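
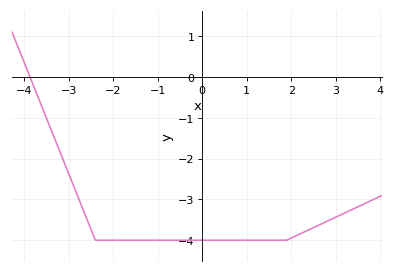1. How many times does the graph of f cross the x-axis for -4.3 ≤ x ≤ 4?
1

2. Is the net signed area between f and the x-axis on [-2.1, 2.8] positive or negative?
negative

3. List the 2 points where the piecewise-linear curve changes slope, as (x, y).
(-2.4, -4); (1.9, -4)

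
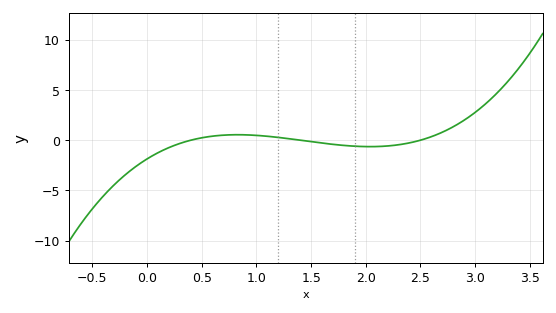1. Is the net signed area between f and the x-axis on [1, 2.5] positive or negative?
negative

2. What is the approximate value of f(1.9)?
-0.598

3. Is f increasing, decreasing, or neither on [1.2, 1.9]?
decreasing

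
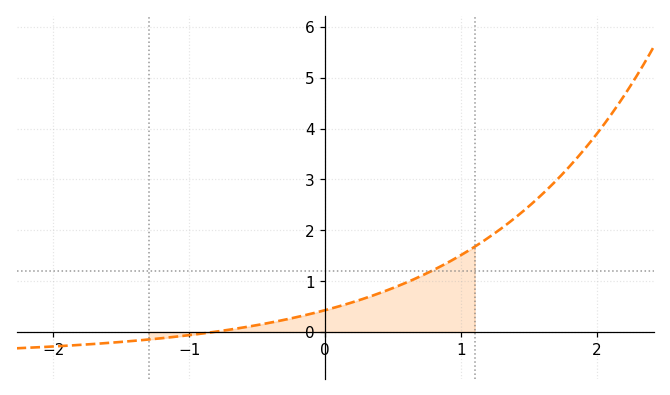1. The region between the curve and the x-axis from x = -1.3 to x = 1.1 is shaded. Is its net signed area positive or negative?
positive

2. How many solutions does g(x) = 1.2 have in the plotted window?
1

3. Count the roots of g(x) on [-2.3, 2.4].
1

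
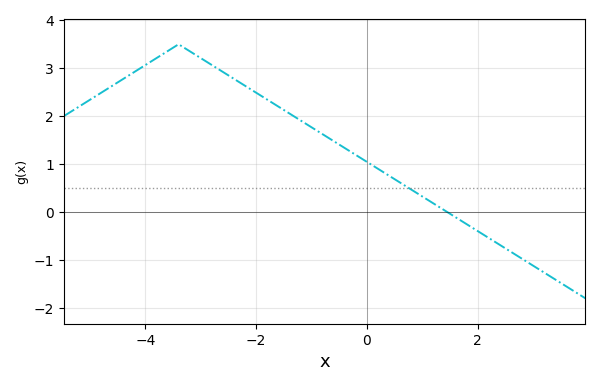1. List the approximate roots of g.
1.45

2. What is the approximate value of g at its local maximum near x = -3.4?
3.5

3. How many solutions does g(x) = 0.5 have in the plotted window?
1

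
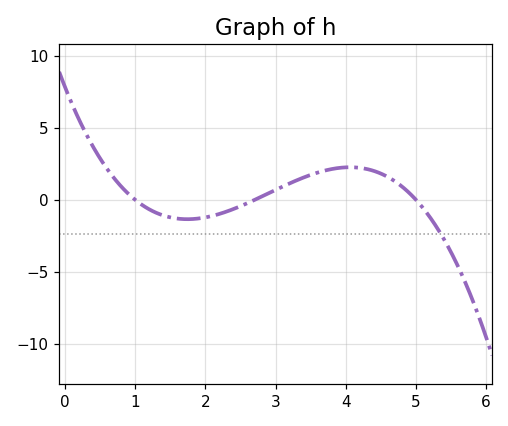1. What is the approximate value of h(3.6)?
2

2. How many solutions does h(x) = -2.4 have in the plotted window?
1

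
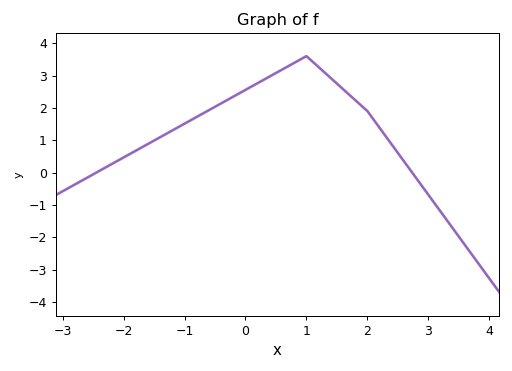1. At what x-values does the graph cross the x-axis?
-2.4, 2.7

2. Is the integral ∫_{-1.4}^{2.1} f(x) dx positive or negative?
positive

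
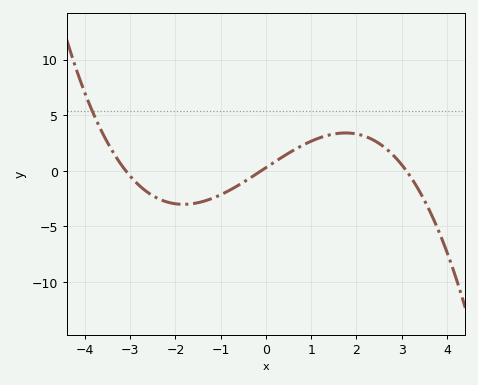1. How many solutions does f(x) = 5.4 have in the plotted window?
1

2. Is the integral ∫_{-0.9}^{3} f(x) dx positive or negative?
positive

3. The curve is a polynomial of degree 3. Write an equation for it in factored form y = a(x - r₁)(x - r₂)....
y = -0.28(x + 3.1)(x + 0.1)(x - 3.1)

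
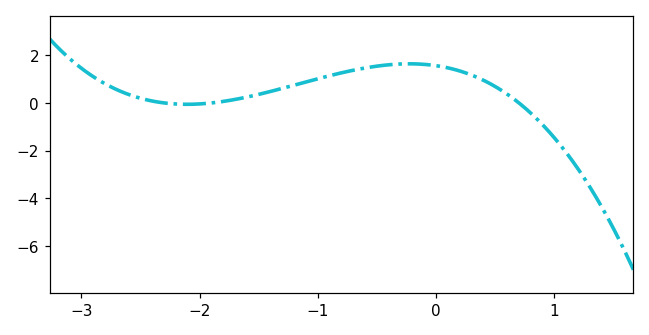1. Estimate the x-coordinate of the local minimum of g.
-2.11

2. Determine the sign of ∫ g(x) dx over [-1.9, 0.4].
positive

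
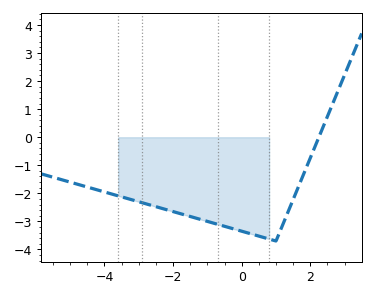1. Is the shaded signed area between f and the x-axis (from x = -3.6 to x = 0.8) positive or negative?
negative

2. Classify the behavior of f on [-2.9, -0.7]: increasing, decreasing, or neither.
decreasing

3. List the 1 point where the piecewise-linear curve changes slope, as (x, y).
(1, -3.7)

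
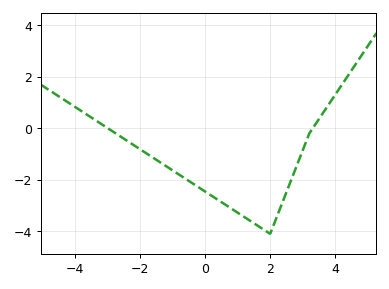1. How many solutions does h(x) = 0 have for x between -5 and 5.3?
2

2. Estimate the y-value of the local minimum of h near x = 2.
-4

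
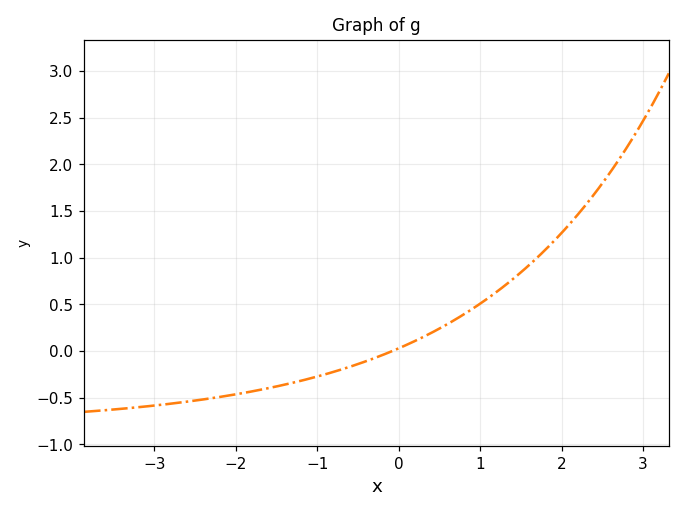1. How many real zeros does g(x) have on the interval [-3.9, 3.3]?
1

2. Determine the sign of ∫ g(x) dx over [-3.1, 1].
negative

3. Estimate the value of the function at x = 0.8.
0.395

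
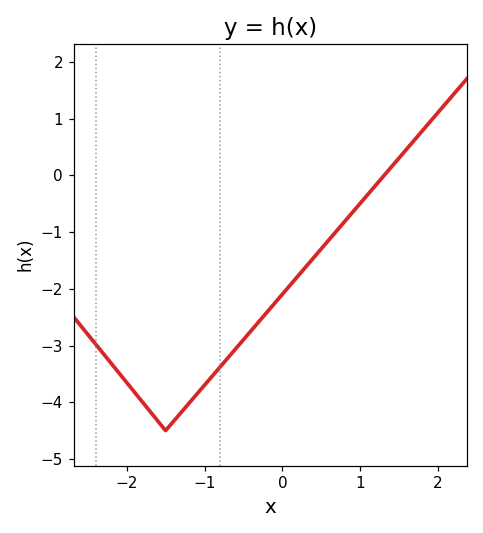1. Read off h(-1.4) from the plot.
-4.34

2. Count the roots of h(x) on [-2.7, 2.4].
1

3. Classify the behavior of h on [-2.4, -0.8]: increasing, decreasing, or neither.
neither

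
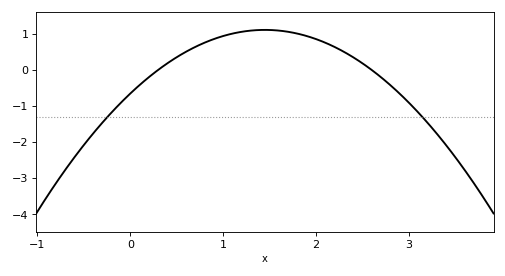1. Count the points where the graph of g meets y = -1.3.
2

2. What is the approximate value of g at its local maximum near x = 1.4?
1.1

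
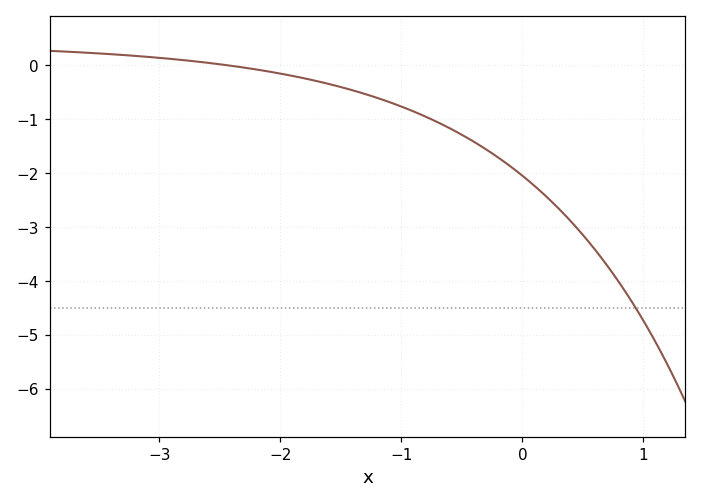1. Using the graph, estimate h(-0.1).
-1.88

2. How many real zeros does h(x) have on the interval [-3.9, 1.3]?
1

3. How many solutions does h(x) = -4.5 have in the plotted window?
1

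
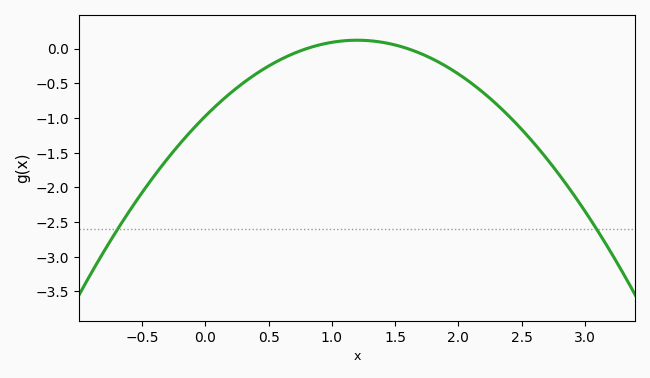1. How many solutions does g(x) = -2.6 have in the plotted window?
2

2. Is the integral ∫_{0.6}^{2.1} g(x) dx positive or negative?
negative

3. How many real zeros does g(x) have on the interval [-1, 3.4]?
2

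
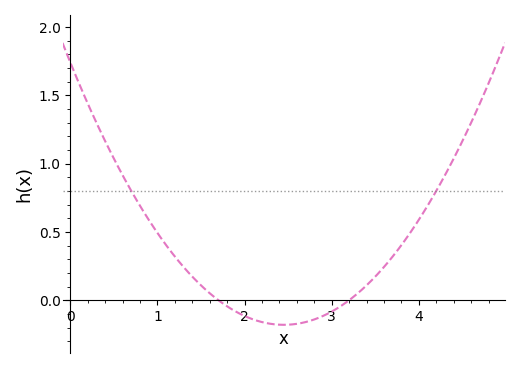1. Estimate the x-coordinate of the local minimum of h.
2.4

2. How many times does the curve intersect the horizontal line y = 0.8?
2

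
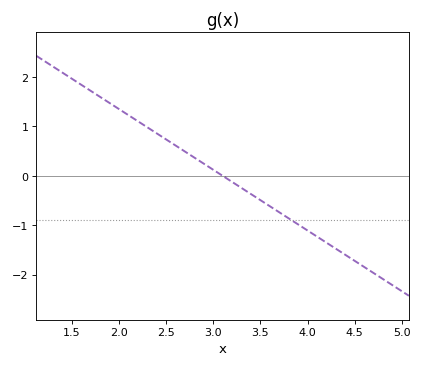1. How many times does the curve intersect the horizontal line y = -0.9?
1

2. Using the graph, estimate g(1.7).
1.7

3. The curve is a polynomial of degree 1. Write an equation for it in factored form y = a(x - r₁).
y = -1.23(x - 3.1)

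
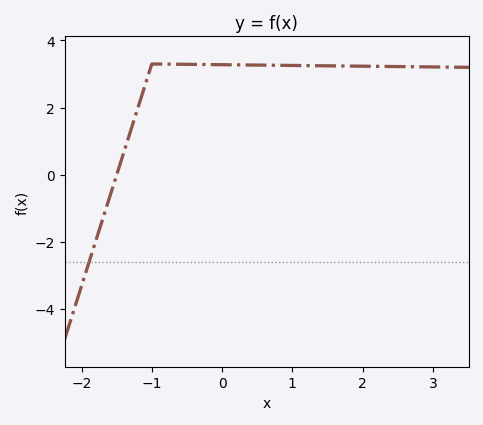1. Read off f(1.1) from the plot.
3.25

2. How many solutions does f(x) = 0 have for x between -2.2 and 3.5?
1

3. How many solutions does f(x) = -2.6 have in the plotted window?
1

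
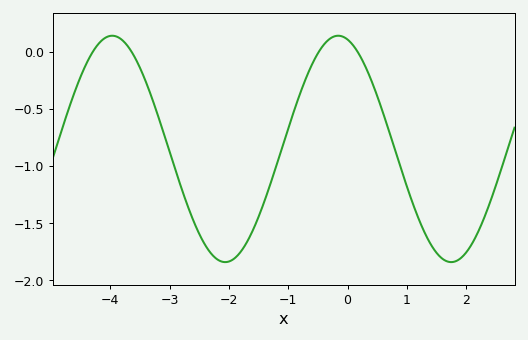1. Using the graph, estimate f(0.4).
-0.25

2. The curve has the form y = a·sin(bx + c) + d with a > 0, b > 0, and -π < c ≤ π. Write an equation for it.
y = 0.99sin(1.6x + 1.8) - 0.85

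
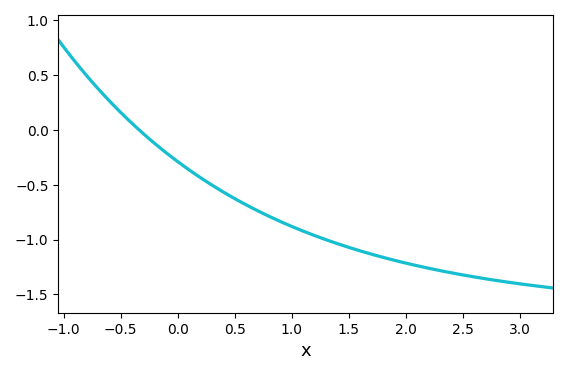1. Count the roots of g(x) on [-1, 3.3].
1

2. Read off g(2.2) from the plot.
-1.26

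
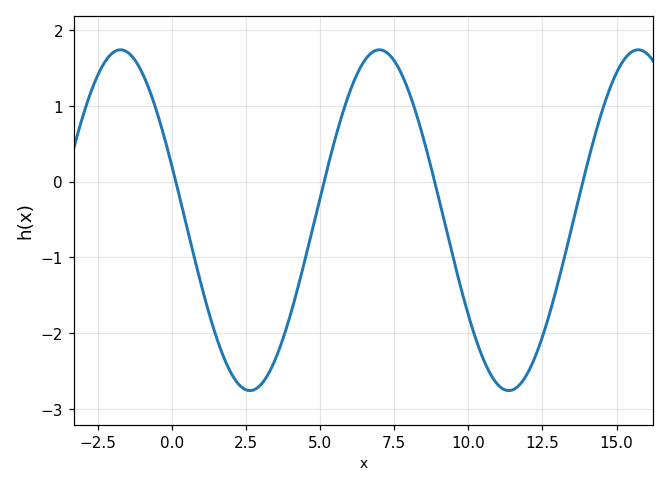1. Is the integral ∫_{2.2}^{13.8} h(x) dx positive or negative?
negative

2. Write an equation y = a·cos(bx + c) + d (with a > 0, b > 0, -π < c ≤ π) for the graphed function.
y = 2.25cos(0.72x + 1.2) - 0.51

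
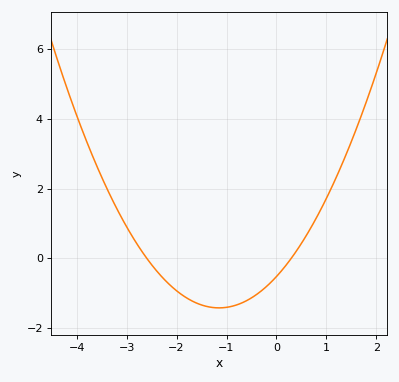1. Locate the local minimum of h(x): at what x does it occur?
-1.1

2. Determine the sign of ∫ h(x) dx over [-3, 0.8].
negative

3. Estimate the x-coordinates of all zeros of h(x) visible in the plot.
-2.6, 0.3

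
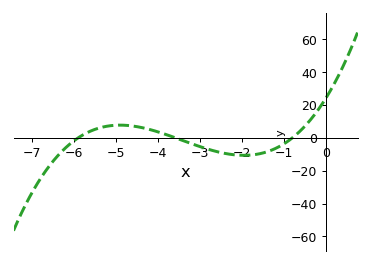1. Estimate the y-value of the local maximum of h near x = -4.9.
7.62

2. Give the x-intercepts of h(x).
-5.9, -3.6, -0.8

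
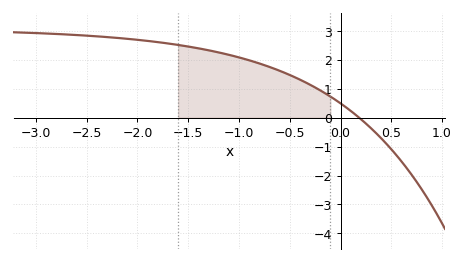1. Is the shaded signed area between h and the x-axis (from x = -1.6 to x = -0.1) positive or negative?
positive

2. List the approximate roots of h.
0.182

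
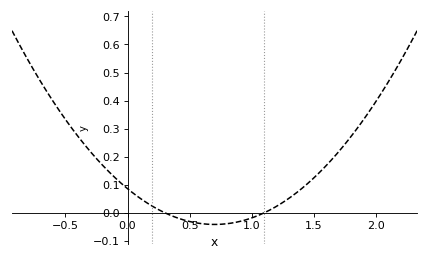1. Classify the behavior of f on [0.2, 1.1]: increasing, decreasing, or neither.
neither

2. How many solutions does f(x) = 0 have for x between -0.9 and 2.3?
2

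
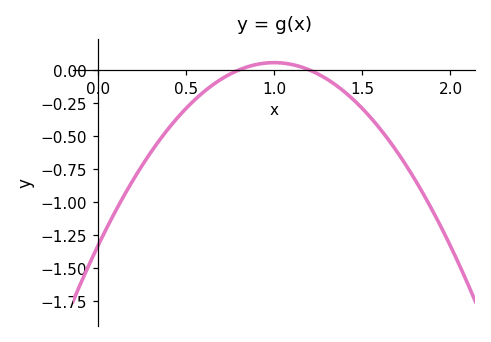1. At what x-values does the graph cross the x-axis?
0.8, 1.2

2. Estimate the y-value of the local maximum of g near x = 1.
0.056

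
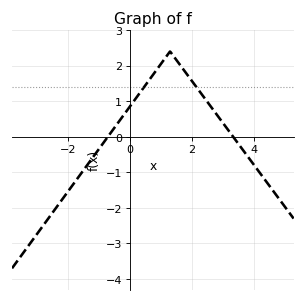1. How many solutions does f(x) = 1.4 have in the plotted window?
2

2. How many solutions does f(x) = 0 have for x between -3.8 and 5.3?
2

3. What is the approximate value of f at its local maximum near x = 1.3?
2.4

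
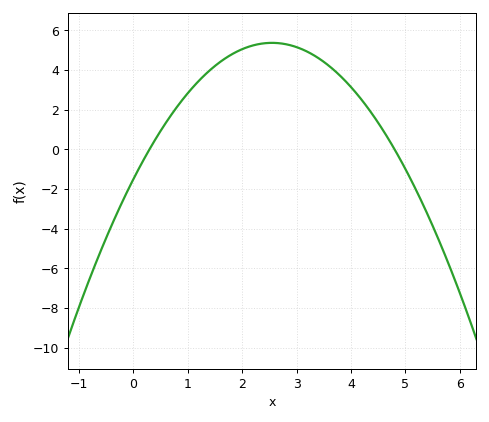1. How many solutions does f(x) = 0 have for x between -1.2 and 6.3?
2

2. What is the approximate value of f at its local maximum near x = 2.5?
5.4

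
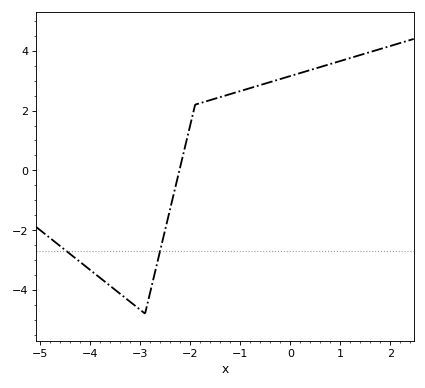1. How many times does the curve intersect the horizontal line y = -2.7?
2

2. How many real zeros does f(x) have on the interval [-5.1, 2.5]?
1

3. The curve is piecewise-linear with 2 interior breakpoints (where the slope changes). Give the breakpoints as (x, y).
(-2.9, -4.8); (-1.9, 2.2)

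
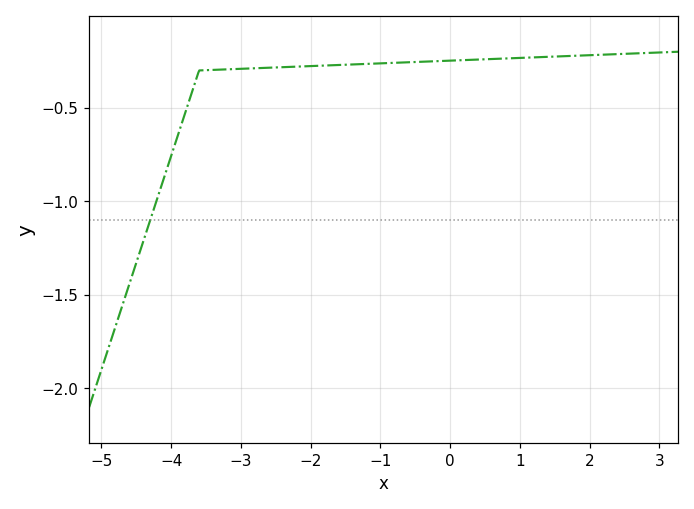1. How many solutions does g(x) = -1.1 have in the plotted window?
1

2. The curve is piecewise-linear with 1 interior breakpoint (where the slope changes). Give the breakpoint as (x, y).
(-3.6, -0.3)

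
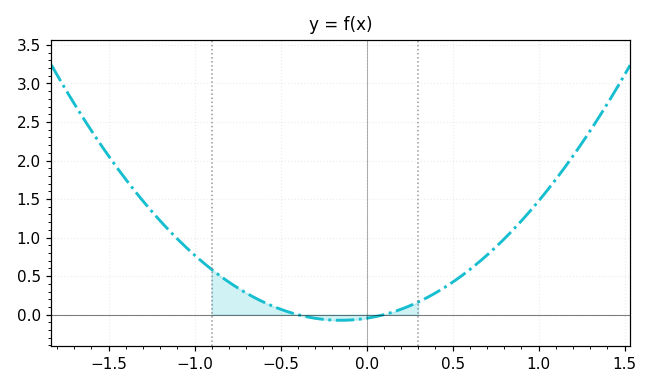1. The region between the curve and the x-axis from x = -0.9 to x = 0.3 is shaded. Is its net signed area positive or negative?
positive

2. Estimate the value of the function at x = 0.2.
0.05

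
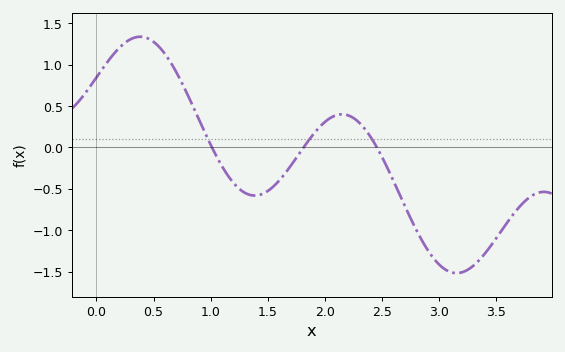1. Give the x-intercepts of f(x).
1.01, 1.82, 2.46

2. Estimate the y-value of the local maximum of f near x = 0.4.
1.34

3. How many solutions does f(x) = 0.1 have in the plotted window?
3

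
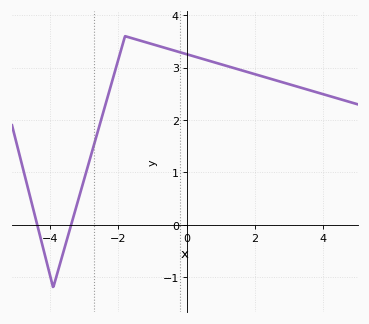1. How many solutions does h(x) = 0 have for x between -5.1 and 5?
2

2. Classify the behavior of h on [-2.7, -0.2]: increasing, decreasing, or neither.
neither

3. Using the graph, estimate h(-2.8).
1.3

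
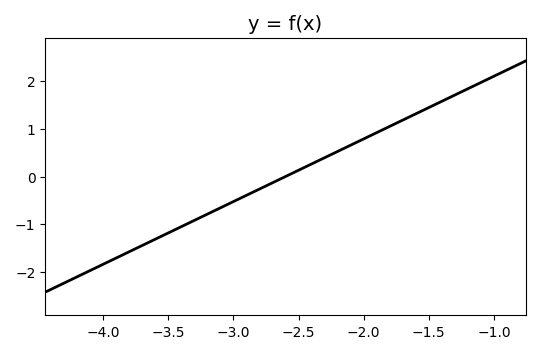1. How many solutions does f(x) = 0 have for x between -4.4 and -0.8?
1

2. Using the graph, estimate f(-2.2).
0.5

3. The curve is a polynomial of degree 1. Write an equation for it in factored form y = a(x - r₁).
y = 1.31(x + 2.6)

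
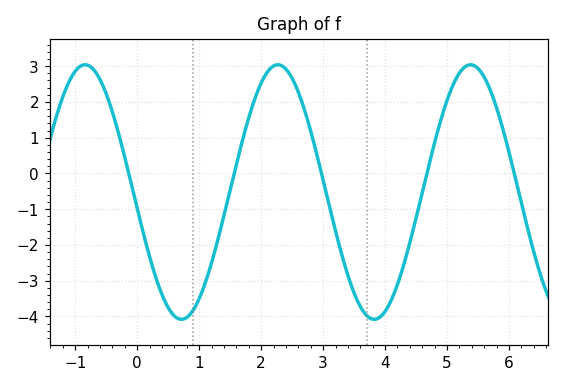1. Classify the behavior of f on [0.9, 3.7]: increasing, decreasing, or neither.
neither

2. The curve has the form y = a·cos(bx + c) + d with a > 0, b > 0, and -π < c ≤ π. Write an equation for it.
y = 3.56cos(2x + 1.7) - 0.52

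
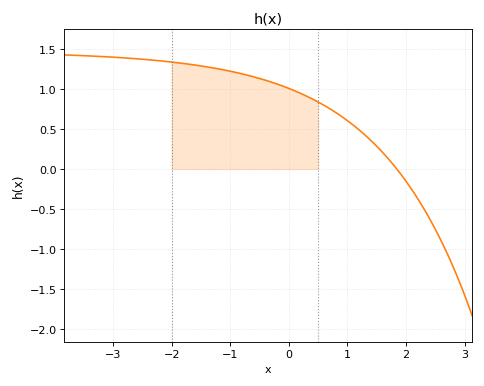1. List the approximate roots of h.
1.8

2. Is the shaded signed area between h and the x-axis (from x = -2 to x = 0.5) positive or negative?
positive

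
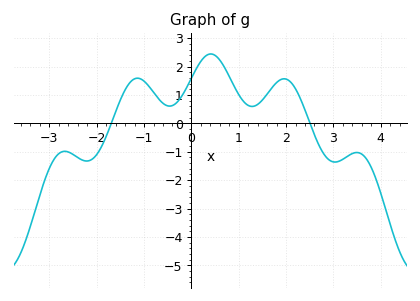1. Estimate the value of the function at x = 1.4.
0.669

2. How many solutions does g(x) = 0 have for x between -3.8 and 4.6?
2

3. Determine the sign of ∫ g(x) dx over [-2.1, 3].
positive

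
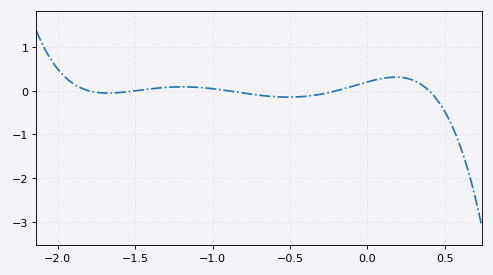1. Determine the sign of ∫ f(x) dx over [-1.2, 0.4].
positive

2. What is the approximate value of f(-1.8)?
0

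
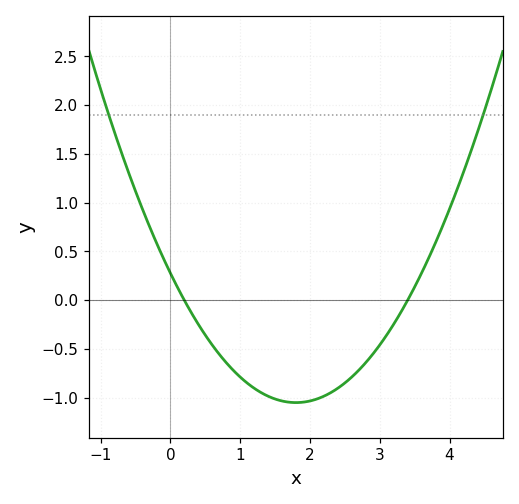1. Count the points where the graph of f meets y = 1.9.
2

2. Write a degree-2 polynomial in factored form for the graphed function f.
y = 0.41(x - 0.2)(x - 3.4)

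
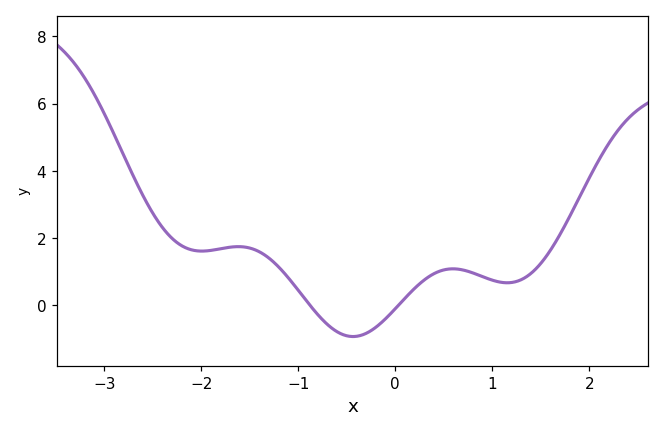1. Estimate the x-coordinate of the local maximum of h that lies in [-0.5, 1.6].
0.595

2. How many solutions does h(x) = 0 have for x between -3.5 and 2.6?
2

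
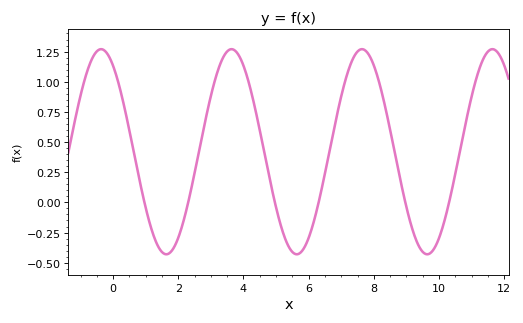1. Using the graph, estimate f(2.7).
0.5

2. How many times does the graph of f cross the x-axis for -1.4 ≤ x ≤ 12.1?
6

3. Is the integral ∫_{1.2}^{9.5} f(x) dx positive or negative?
positive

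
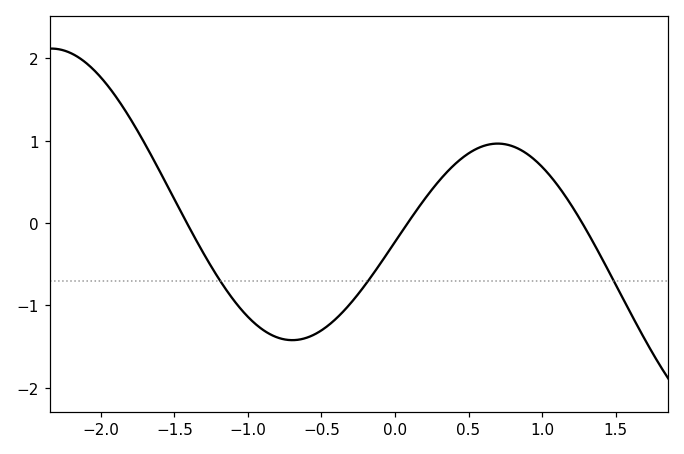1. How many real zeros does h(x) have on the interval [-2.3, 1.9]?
3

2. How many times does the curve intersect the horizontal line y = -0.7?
3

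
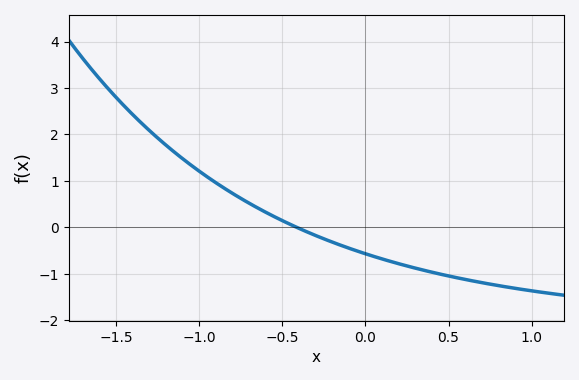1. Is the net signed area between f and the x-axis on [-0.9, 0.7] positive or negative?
negative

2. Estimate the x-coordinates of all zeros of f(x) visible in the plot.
-0.414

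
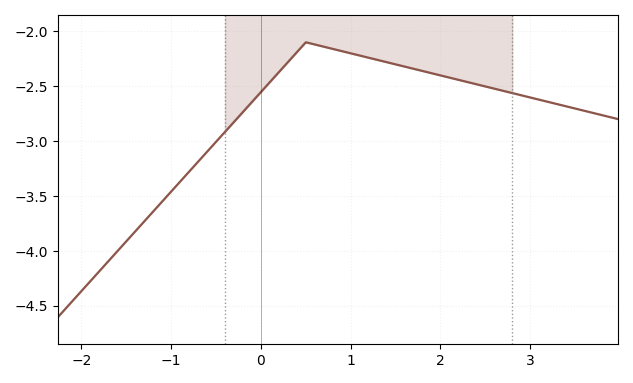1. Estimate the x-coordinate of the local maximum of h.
0.5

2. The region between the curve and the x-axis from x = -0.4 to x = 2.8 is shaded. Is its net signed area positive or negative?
negative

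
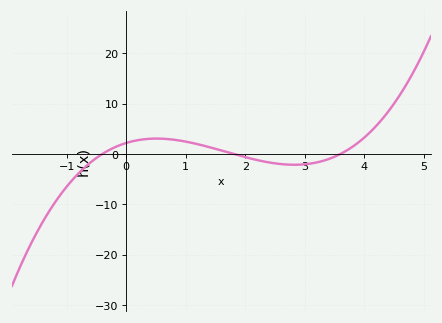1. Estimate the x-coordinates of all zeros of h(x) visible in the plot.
-0.4, 1.8, 3.6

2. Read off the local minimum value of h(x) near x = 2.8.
-2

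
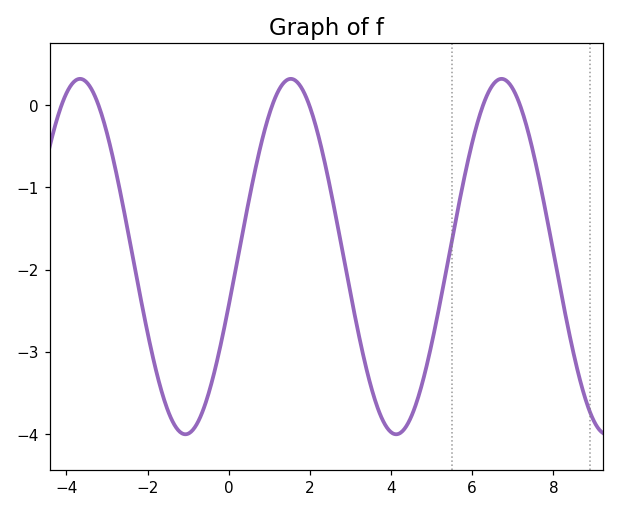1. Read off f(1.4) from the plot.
0.3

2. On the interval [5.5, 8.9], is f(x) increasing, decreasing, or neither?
neither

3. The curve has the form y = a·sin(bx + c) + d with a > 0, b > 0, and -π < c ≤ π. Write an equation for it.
y = 2.16sin(1.2x - 0.28) - 1.84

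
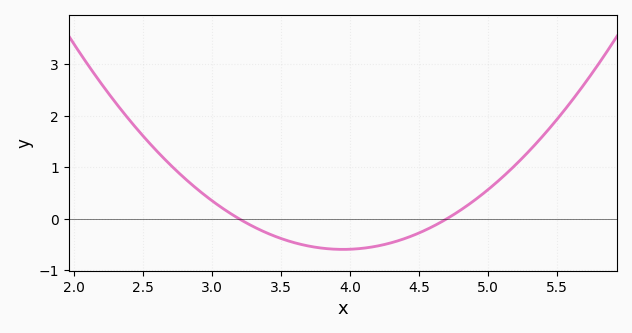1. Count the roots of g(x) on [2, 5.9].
2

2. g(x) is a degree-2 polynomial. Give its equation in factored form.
y = 1.05(x - 3.2)(x - 4.7)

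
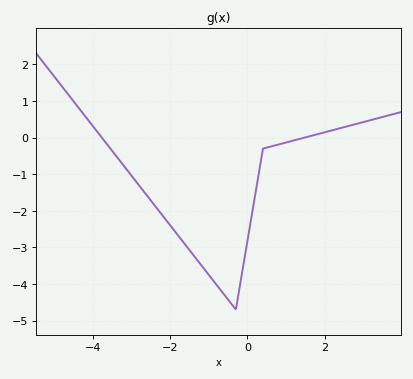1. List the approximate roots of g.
-3.8, 1.4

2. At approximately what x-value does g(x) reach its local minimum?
-0.4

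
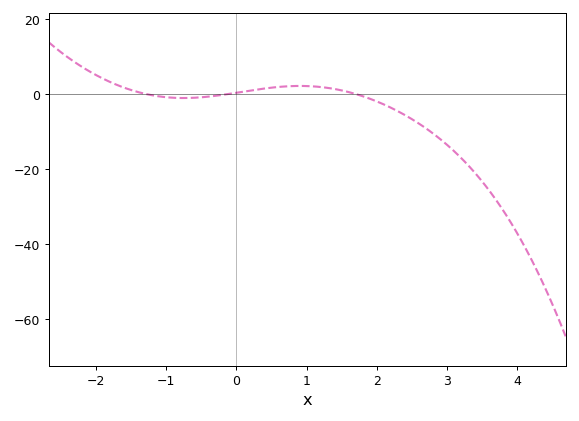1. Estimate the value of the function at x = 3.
-14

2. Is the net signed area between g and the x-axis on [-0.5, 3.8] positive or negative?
negative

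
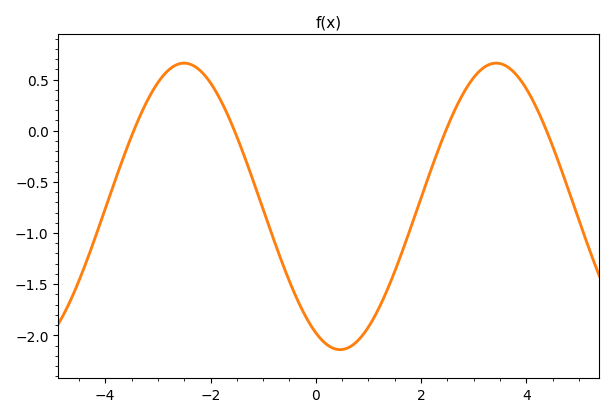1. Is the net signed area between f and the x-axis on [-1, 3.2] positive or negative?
negative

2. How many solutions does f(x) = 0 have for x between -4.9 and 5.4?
4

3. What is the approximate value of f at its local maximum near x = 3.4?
0.66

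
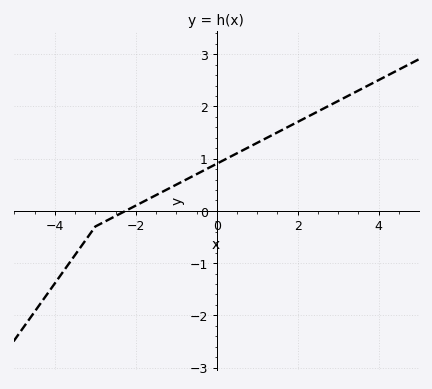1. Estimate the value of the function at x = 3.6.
2.34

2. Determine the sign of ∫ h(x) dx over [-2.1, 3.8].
positive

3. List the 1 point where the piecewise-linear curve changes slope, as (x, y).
(-3, -0.3)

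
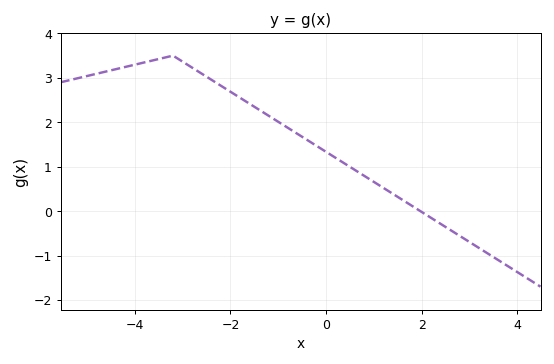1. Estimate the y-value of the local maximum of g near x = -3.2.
3.5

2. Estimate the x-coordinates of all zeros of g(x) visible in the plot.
1.97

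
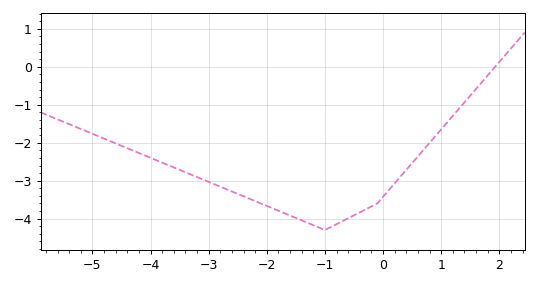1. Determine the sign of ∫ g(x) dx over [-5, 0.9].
negative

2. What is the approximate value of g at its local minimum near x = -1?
-4.3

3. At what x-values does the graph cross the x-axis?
1.93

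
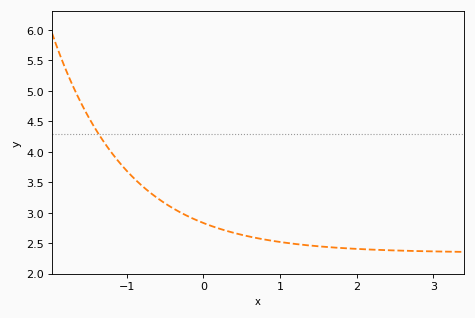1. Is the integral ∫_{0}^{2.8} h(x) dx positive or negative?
positive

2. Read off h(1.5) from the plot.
2.45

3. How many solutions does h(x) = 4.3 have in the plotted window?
1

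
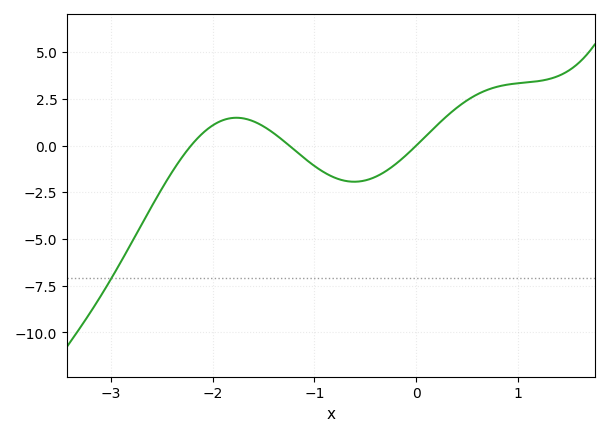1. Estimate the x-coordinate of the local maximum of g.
-1.77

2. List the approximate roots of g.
-2.21, -1.25, 0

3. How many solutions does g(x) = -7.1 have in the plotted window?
1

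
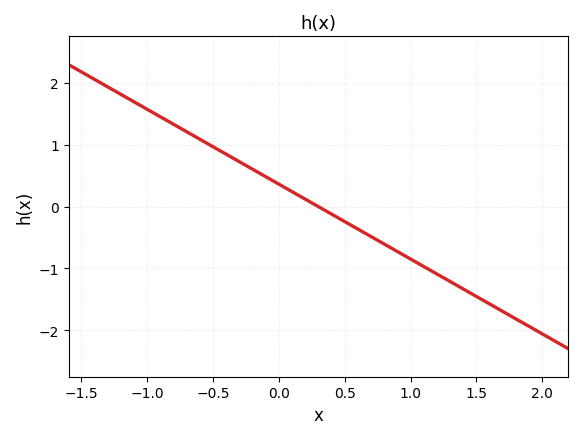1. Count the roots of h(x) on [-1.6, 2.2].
1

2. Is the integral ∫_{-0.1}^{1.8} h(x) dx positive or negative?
negative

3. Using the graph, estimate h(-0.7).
1.21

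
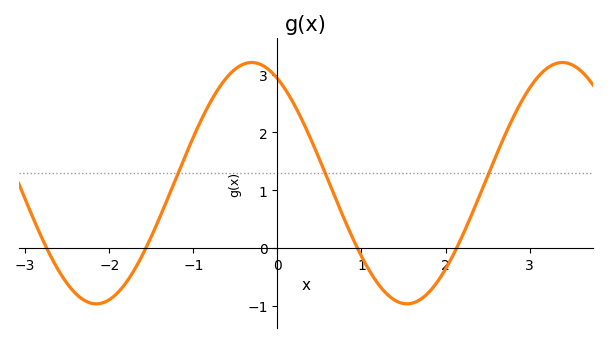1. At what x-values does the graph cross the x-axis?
-2.75, -1.56, 0.95, 2.13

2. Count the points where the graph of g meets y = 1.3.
3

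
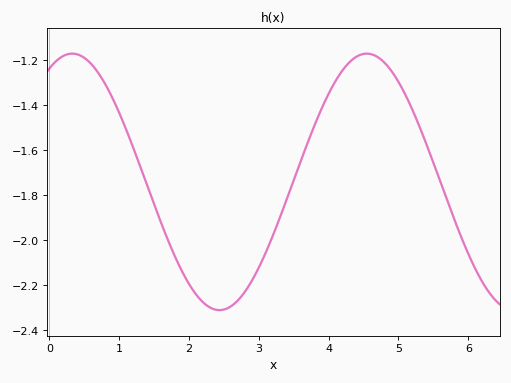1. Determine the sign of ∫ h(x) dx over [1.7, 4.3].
negative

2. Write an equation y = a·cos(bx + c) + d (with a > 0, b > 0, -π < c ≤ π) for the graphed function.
y = 0.57cos(1.49x - 0.49) - 1.74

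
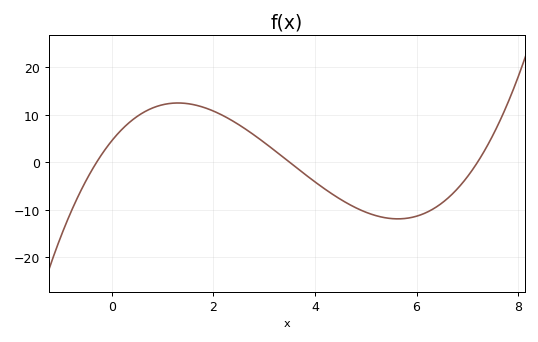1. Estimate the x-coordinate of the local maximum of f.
1.3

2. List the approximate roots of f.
-0.3, 3.5, 7.2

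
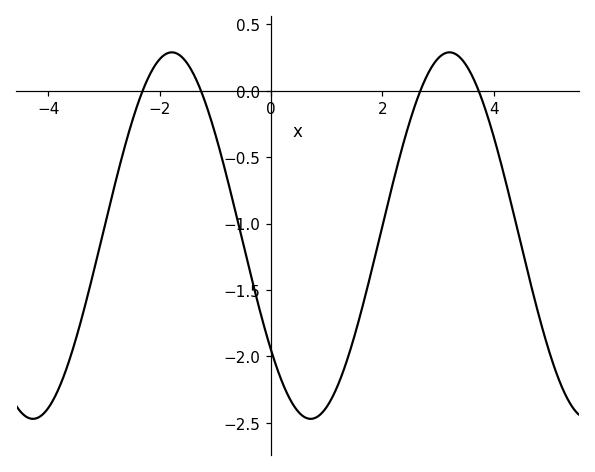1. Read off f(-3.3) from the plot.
-1.56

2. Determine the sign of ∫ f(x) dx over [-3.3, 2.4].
negative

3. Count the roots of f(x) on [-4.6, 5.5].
4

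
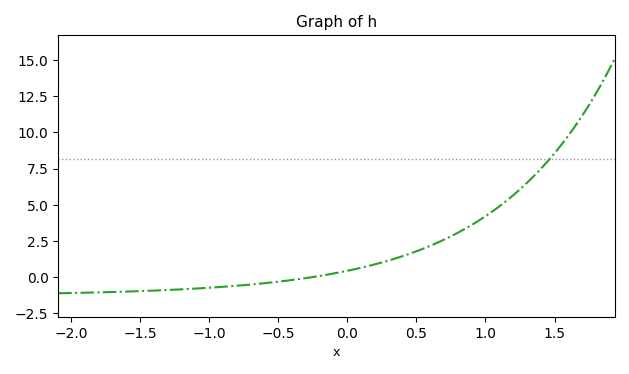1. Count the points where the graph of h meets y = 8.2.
1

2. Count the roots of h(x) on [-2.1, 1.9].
1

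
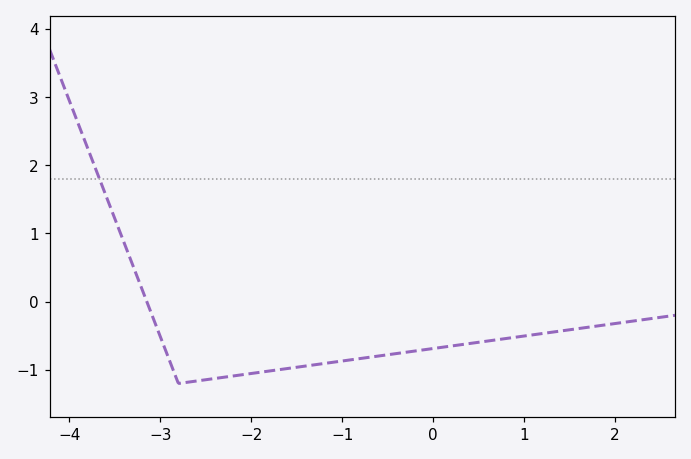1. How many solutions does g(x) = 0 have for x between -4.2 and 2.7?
1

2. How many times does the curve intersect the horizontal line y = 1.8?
1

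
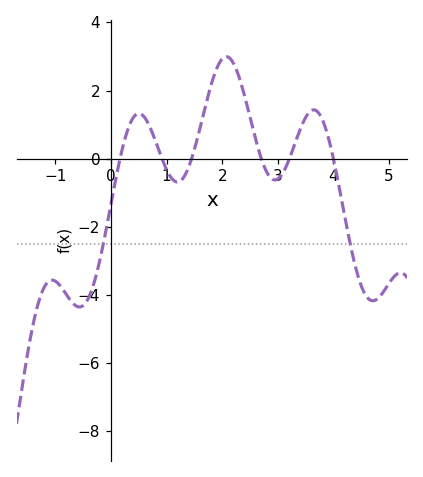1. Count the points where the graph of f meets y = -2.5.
2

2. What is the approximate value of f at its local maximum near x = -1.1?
-3.6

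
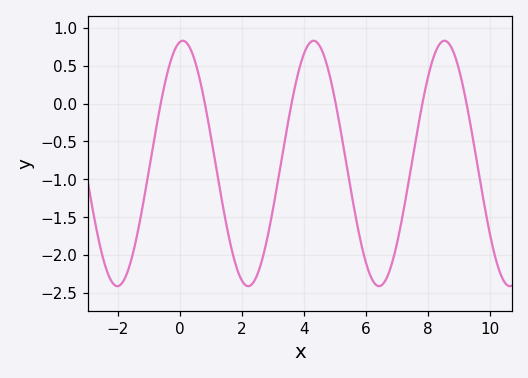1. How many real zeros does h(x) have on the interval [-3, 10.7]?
6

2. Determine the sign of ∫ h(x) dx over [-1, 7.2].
negative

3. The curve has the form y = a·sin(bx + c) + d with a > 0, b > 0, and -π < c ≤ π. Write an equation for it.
y = 1.62sin(1.5x + 1.4) - 0.79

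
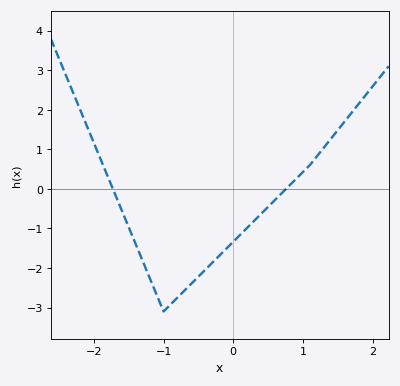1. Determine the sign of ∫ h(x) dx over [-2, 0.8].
negative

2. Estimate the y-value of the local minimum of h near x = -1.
-3.1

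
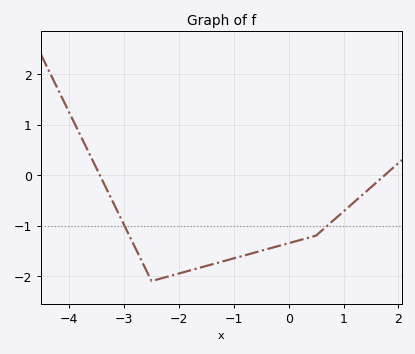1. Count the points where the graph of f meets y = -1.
2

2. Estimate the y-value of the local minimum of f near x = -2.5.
-2.1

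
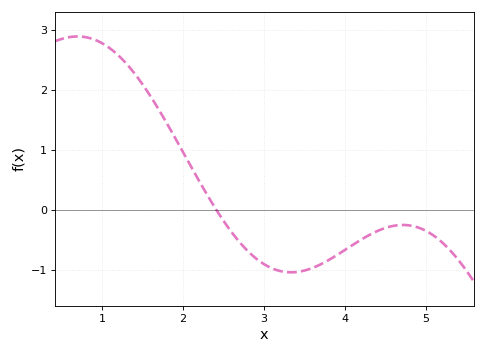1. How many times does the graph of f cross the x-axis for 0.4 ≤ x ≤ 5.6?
1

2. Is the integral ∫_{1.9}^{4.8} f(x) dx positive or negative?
negative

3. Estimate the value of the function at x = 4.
-0.7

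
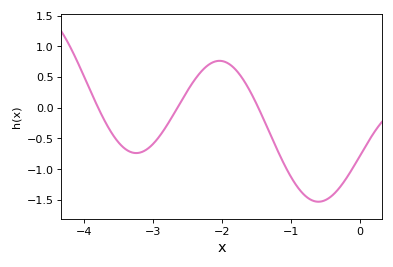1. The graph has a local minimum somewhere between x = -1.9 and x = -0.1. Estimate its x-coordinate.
-0.603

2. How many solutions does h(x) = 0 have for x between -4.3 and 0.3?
3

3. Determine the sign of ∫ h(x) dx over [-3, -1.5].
positive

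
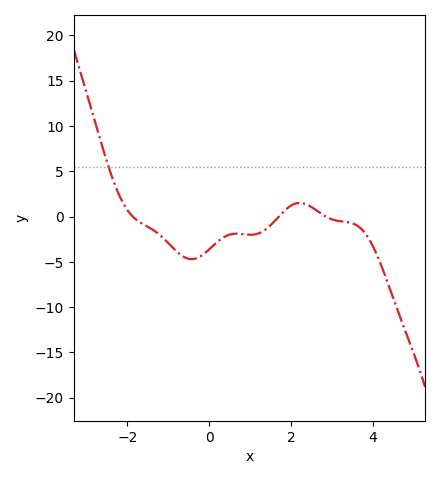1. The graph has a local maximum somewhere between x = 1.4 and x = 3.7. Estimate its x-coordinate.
2.21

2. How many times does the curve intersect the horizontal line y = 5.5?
1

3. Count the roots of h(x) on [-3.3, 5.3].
3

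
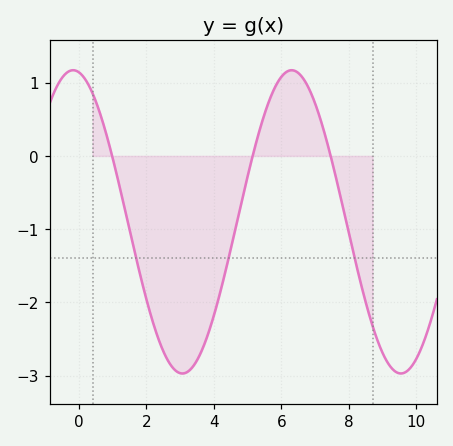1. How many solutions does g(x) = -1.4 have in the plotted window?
3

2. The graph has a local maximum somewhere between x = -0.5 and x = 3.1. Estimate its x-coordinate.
-0.175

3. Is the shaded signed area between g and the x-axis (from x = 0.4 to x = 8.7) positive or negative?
negative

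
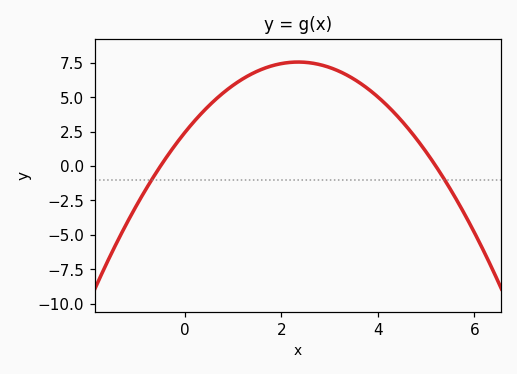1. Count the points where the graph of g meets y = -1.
2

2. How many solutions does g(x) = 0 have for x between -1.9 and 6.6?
2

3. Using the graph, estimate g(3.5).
6.32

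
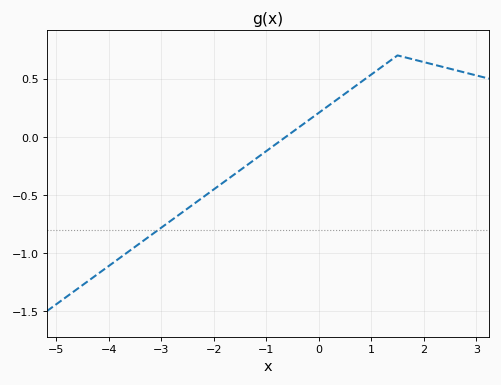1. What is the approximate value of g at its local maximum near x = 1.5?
0.7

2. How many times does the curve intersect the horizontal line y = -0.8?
1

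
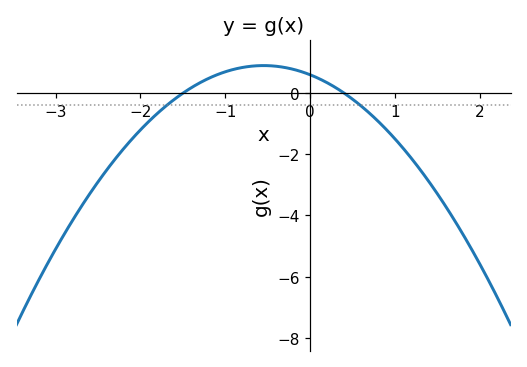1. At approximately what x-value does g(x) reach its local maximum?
-0.55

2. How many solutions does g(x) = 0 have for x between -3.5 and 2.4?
2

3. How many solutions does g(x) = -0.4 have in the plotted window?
2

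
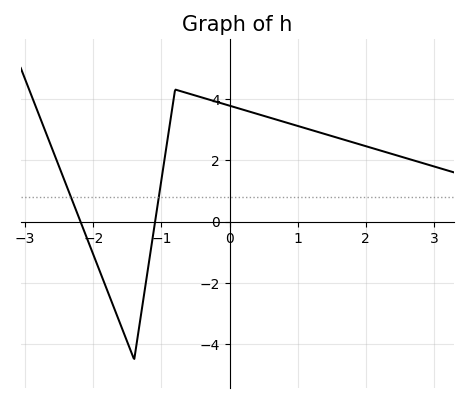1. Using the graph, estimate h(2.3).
2.26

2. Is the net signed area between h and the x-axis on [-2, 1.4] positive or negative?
positive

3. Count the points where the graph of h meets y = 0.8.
2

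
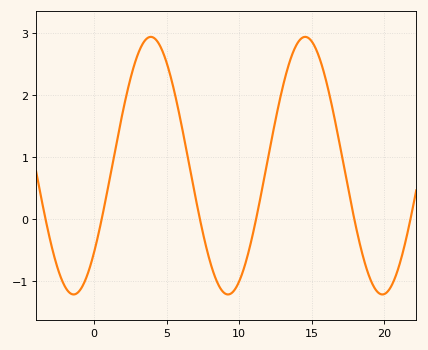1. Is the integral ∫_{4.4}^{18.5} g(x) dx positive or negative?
positive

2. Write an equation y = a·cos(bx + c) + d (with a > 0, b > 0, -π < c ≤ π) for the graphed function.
y = 2.08cos(0.59x - 2.31) + 0.86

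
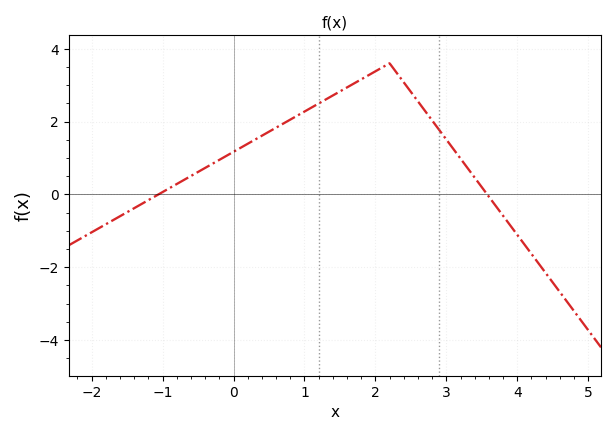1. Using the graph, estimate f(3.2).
0.983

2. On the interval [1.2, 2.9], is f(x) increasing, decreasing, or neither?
neither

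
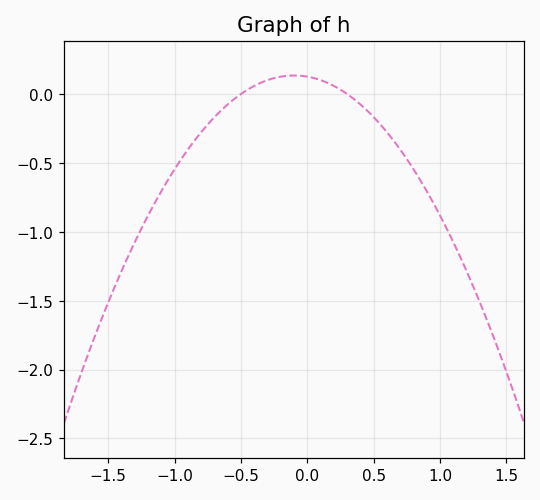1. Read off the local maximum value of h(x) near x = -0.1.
0.15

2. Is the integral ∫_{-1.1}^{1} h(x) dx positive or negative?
negative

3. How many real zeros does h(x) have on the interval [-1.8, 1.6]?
2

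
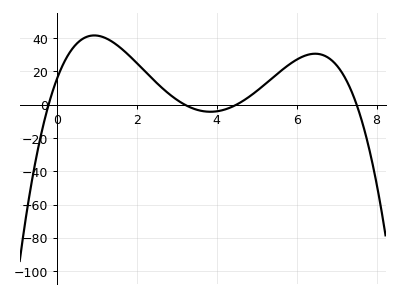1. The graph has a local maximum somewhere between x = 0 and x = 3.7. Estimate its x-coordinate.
0.943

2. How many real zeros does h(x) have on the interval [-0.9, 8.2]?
4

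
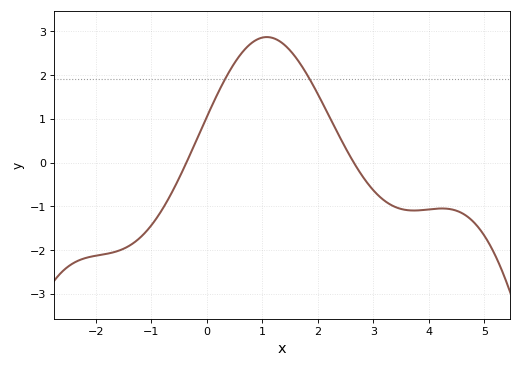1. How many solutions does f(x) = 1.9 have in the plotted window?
2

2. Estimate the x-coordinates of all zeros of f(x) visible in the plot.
-0.366, 2.65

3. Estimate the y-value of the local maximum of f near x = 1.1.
2.87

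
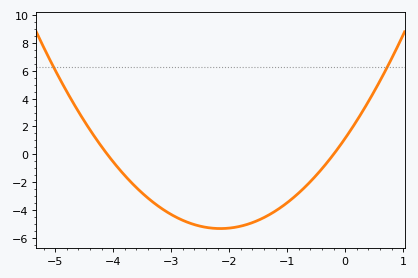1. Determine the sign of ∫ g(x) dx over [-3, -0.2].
negative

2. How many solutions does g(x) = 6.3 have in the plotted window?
2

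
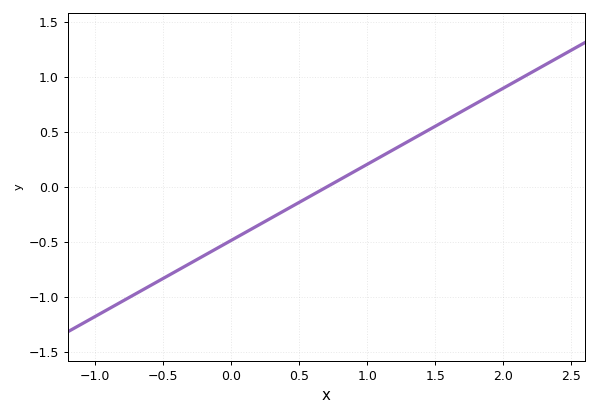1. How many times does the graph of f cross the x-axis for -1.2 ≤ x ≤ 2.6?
1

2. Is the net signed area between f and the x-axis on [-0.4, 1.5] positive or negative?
negative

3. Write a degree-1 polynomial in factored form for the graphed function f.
y = 0.69(x - 0.7)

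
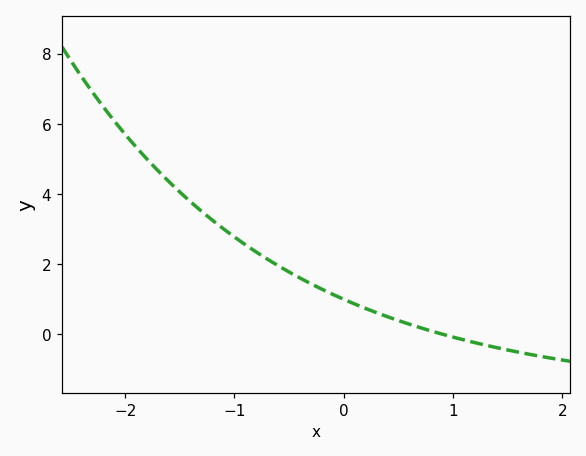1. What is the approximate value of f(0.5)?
0.384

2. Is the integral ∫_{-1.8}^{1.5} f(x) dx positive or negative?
positive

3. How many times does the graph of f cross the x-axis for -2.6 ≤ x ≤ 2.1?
1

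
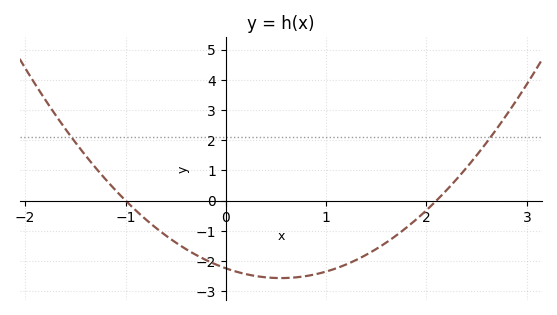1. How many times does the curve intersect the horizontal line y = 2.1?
2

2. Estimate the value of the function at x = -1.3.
1.09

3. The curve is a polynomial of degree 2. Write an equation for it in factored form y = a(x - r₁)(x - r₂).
y = 1.07(x + 1)(x - 2.1)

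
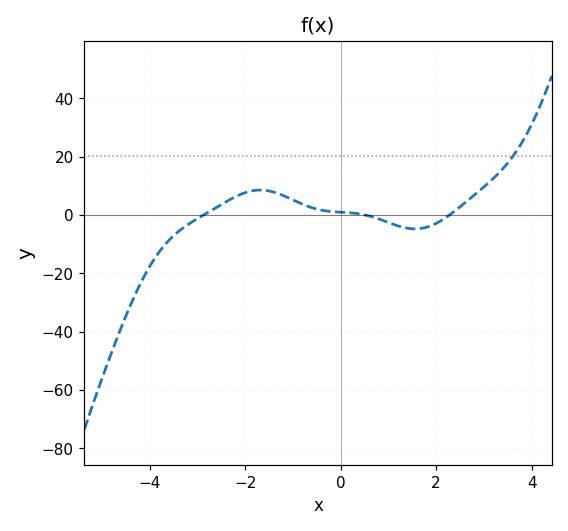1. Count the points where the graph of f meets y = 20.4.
1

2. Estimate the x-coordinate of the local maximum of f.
-1.68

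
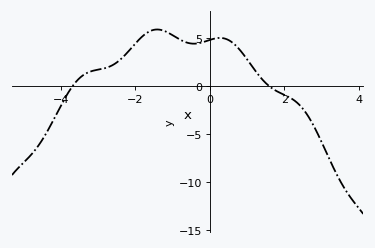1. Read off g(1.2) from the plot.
1.5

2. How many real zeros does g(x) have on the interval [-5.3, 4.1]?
2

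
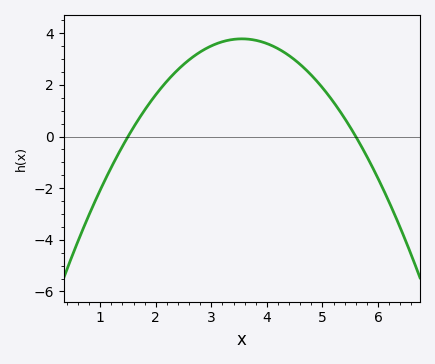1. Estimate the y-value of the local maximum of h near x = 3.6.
3.8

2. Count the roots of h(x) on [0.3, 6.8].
2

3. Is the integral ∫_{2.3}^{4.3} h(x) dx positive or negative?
positive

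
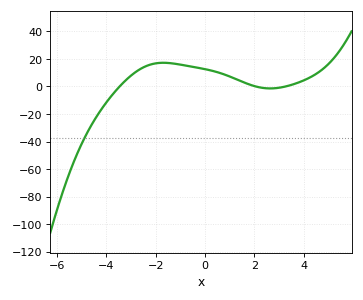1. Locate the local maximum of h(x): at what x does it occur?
-1.69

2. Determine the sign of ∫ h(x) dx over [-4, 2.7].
positive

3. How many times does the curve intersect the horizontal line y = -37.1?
1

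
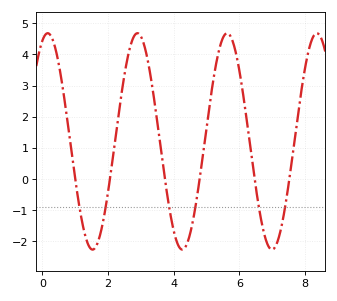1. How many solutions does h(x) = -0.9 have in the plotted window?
6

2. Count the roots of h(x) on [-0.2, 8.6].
6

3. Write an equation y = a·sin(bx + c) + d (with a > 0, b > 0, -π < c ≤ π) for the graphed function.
y = 3.47sin(2.3x + 1.19) + 1.21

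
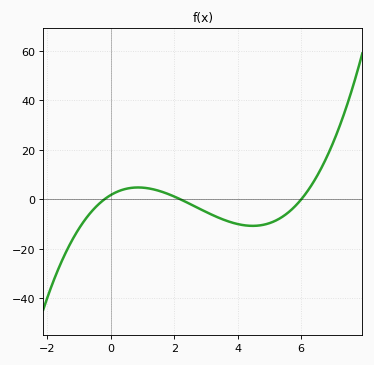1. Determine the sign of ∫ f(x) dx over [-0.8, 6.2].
negative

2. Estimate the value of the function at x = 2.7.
-4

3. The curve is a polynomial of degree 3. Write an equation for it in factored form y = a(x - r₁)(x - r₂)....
y = 0.66(x + 0.2)(x - 2.2)(x - 6)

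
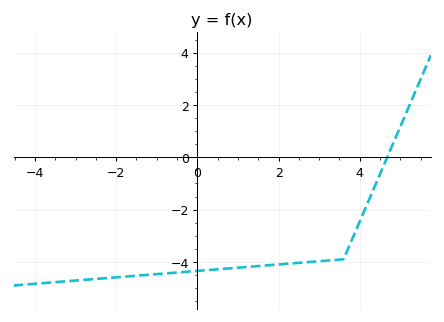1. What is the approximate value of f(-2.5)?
-4.6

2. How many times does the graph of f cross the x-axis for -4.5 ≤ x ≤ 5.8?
1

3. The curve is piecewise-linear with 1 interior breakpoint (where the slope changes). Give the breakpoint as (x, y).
(3.6, -3.9)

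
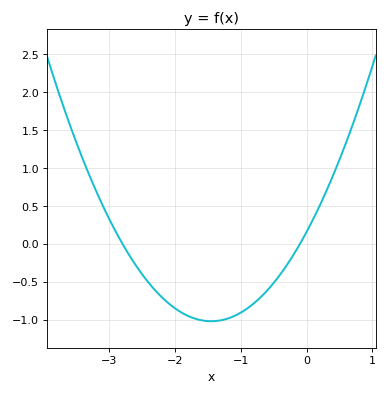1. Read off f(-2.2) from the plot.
-0.7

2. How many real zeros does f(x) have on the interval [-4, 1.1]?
2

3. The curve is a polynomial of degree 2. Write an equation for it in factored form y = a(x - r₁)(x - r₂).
y = 0.56(x + 2.8)(x + 0.1)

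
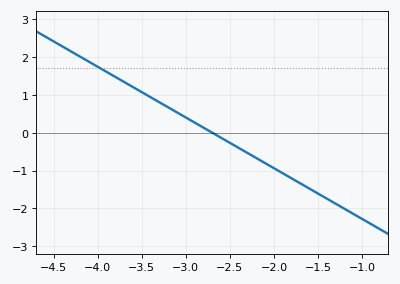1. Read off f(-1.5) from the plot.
-1.6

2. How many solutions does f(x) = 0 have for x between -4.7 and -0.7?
1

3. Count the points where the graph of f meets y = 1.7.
1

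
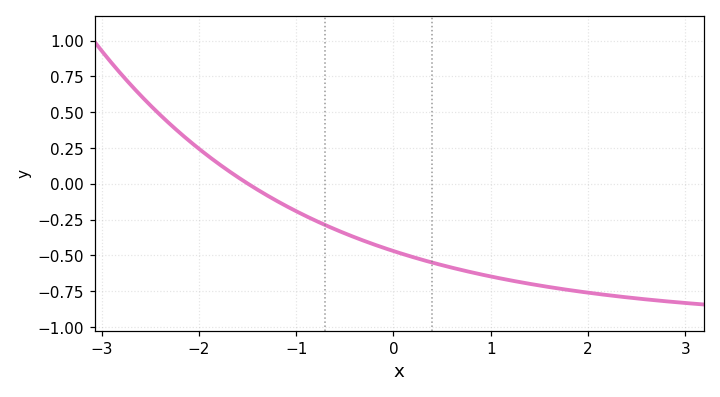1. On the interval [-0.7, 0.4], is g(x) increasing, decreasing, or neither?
decreasing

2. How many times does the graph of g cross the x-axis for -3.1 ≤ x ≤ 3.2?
1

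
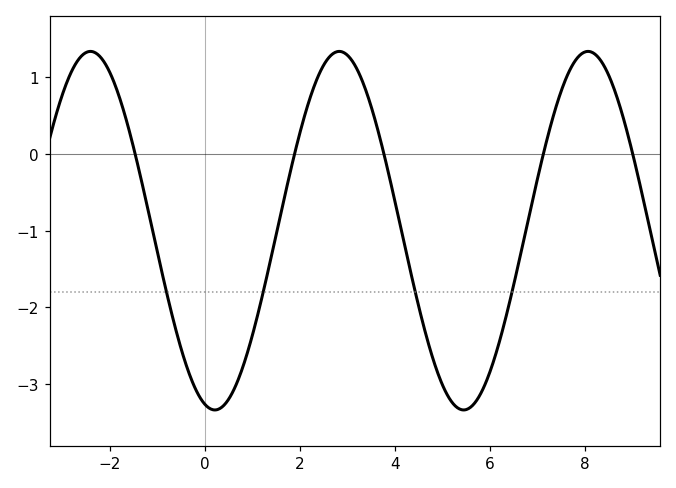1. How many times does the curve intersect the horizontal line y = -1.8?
4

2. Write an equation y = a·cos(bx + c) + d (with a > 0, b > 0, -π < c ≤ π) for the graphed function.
y = 2.34cos(1.2x + 2.89) - 1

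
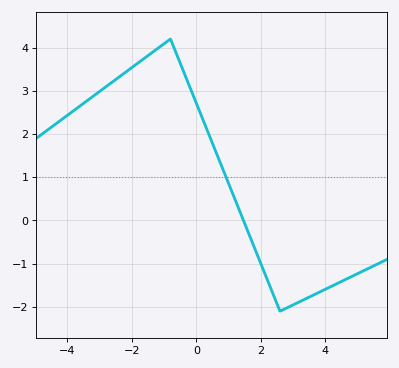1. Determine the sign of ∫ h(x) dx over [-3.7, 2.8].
positive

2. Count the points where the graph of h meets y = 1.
1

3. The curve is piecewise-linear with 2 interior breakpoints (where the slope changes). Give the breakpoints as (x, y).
(-0.8, 4.2); (2.6, -2.1)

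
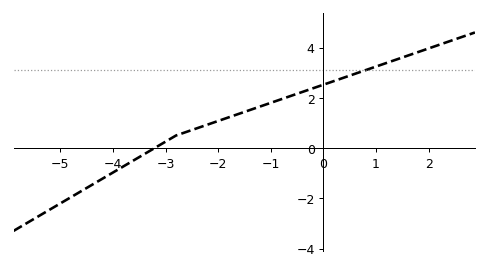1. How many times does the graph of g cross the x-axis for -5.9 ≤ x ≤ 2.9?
1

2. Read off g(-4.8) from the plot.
-2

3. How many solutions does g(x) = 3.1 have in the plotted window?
1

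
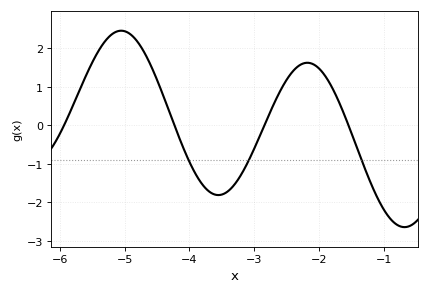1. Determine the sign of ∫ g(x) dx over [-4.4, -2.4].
negative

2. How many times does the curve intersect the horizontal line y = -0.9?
3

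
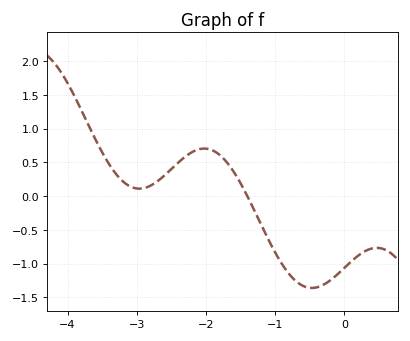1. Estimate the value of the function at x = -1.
-0.85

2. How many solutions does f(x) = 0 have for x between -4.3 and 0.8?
1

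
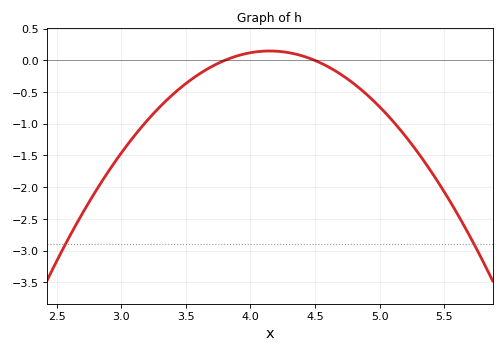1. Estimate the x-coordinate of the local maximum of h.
4.15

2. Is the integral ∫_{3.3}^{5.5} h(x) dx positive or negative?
negative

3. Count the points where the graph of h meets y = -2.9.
2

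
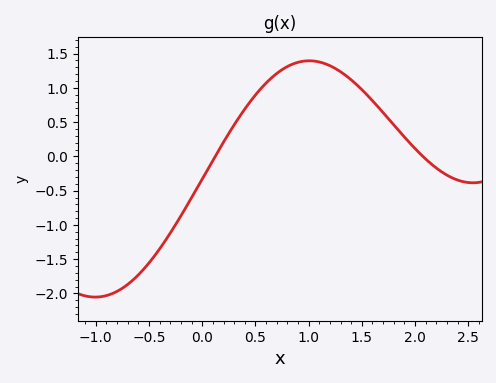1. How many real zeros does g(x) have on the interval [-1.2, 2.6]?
2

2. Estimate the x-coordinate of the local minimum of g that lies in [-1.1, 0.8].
-1.01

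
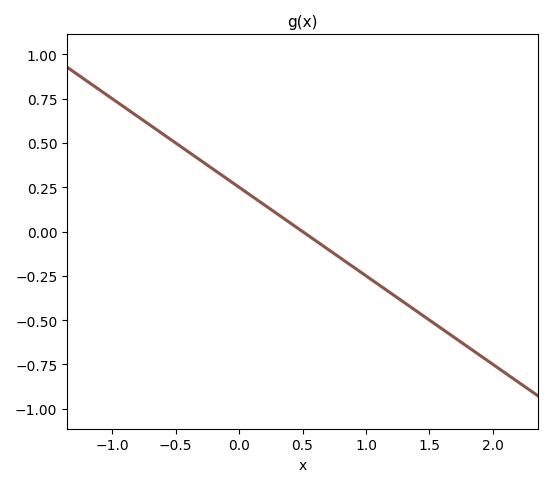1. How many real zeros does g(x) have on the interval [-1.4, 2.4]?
1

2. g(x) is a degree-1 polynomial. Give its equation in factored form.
y = -0.5(x - 0.5)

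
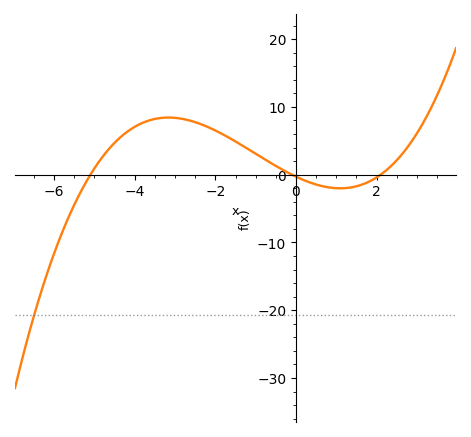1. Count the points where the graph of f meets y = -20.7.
1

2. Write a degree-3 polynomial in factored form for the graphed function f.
y = 0.27(x + 5.1)(x + 0.1)(x - 2.1)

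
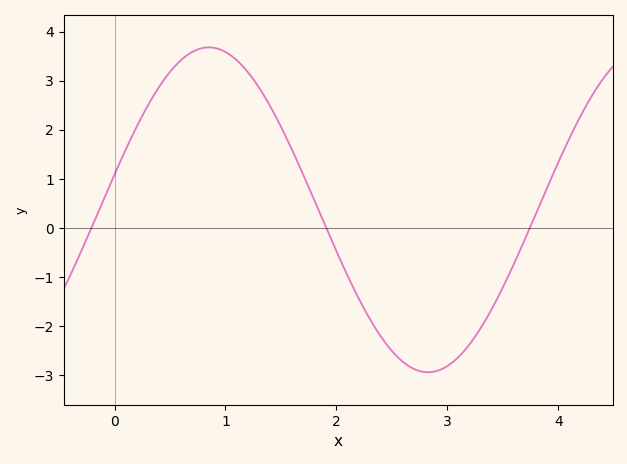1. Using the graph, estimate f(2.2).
-1.4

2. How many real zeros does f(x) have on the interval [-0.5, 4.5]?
3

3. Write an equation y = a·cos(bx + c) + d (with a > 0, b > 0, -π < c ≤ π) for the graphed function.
y = 3.31cos(1.6x - 1.4) + 0.37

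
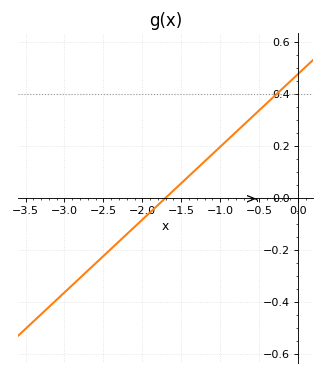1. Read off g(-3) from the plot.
-0.36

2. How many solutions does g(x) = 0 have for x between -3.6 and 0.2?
1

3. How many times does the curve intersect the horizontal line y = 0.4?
1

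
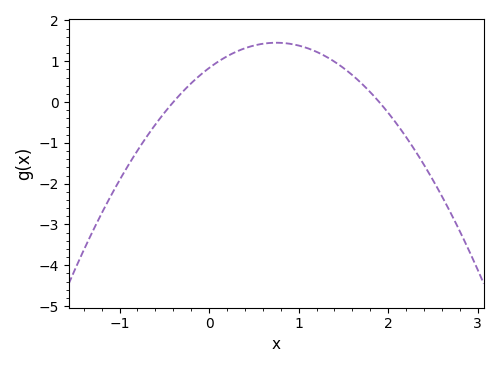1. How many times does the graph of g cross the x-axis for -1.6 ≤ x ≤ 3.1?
2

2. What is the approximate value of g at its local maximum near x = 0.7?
1.45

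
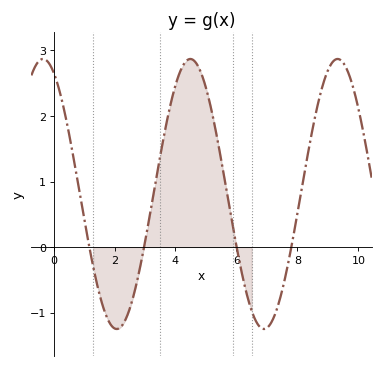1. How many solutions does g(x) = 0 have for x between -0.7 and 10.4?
4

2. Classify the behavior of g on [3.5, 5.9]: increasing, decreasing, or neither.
neither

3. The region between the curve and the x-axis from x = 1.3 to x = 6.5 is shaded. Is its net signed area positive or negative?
positive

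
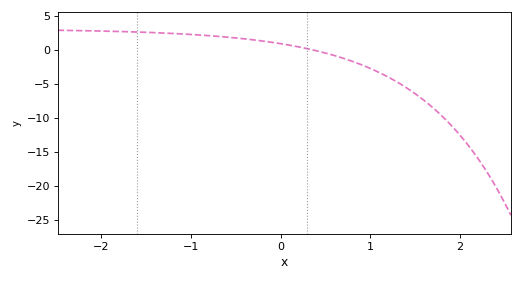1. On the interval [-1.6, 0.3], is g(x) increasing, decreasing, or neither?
decreasing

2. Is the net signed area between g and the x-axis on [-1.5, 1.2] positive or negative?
positive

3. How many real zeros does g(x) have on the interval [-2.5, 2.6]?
1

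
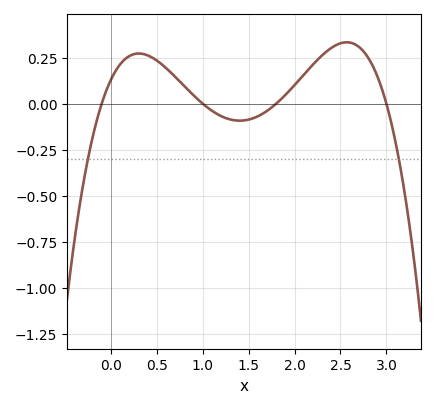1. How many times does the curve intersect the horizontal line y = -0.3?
2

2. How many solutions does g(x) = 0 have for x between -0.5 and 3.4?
4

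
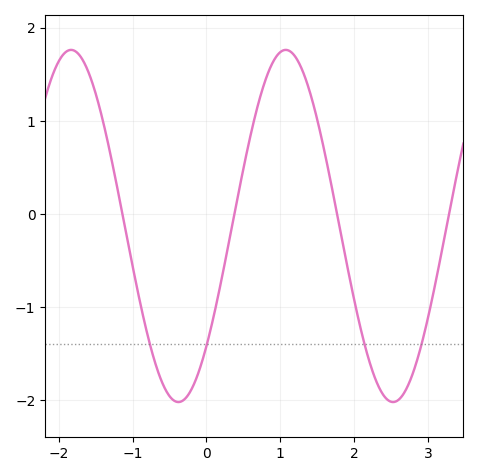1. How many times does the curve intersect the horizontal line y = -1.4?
4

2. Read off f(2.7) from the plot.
-1.89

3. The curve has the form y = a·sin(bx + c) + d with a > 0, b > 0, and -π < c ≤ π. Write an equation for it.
y = 1.89sin(2.16x - 0.75) - 0.13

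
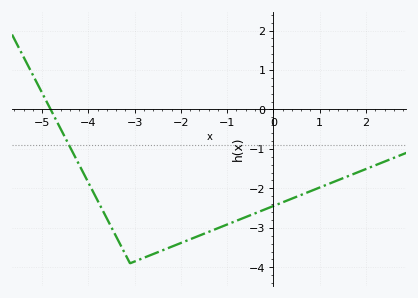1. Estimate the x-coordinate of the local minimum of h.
-3.1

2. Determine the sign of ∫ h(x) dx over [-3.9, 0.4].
negative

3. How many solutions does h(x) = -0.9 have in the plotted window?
1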